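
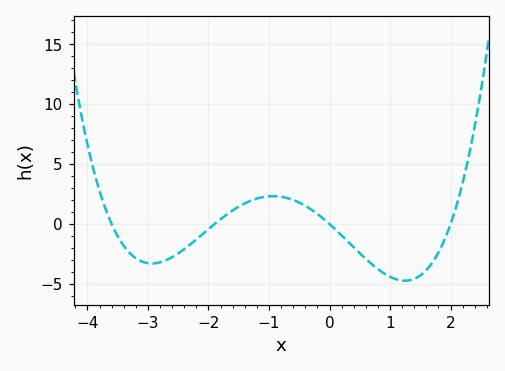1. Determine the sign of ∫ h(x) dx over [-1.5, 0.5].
positive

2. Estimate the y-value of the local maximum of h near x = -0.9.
2.33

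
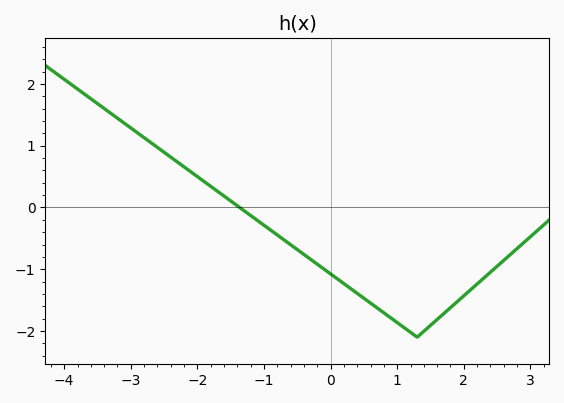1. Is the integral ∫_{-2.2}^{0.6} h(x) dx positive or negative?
negative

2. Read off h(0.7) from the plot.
-1.63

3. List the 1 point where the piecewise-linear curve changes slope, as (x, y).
(1.3, -2.1)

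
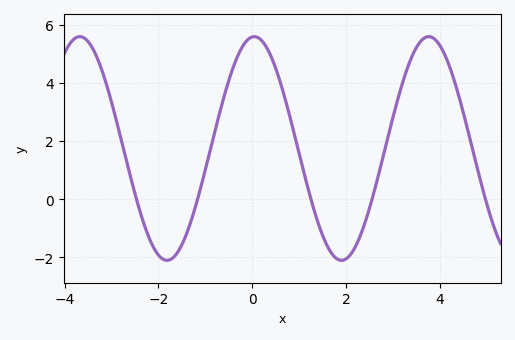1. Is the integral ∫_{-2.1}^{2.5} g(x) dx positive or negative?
positive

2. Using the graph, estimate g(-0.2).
5.29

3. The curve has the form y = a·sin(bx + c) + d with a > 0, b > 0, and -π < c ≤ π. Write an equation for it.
y = 3.85sin(1.69x + 1.5) + 1.75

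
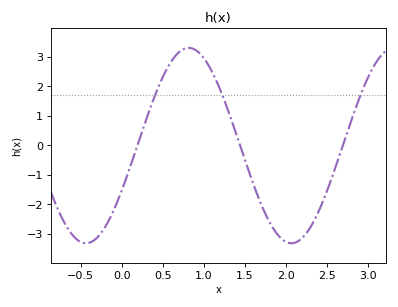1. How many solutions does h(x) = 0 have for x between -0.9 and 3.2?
3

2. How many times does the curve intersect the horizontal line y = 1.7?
3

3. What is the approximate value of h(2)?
-3.27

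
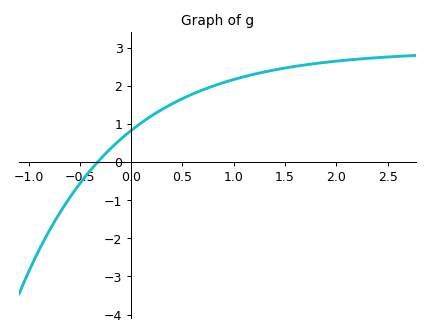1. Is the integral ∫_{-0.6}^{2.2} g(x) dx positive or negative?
positive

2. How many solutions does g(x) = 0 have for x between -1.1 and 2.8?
1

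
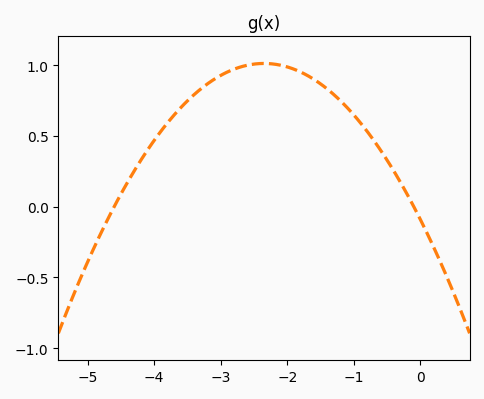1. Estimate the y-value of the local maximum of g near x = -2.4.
1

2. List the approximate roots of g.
-4.6, -0.1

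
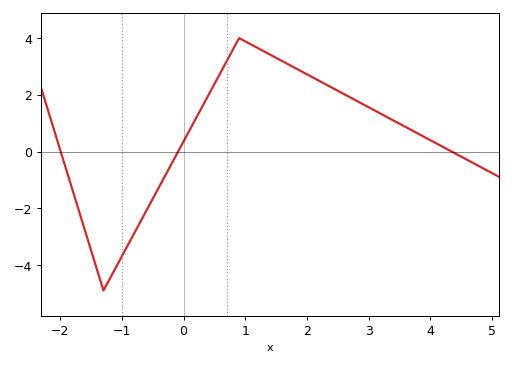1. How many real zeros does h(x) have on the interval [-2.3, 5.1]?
3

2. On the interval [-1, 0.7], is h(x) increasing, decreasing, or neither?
increasing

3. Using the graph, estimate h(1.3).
3.54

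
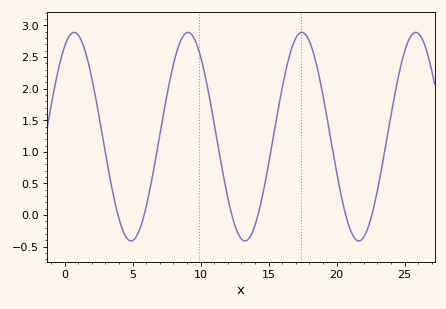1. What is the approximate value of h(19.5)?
1.29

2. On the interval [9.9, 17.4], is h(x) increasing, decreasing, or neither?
neither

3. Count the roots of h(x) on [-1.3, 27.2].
6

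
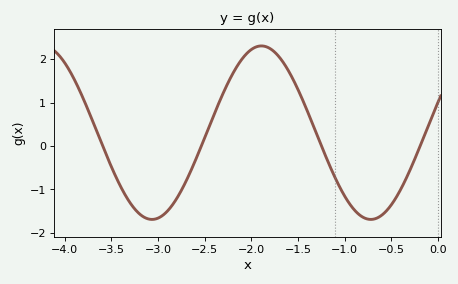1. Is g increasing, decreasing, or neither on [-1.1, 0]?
neither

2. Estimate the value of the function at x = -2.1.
2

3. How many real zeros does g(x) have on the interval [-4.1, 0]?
4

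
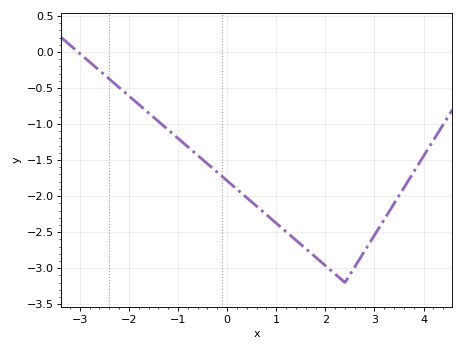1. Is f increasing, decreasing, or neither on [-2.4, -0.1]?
decreasing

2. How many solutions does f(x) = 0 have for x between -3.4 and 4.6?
1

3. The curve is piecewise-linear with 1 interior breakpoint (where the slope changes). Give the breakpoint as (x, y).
(2.4, -3.2)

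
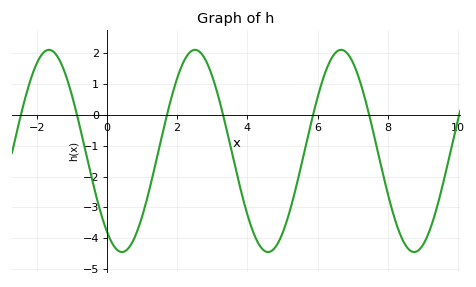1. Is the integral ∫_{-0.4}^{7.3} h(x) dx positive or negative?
negative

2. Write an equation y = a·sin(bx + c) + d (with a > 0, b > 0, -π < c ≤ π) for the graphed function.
y = 3.28sin(1.51x - 2.22) - 1.17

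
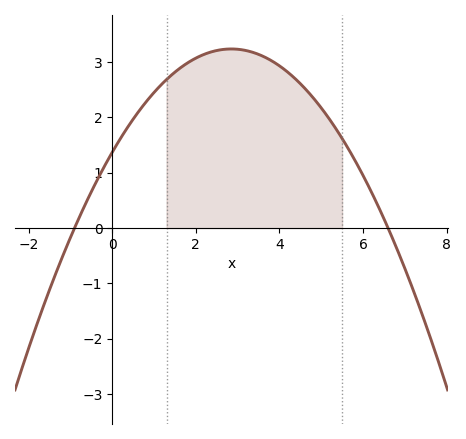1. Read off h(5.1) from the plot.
2.07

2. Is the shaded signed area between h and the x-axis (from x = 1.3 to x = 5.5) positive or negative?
positive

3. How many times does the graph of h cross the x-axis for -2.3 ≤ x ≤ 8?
2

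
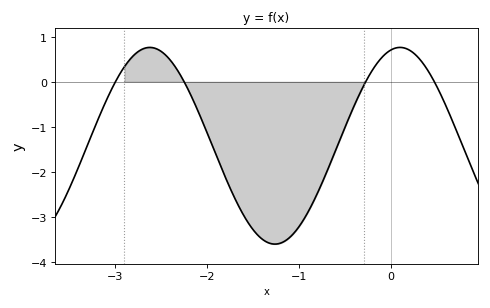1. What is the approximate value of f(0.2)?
0.697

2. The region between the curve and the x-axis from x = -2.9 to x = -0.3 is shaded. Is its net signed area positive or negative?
negative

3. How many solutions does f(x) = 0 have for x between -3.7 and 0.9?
4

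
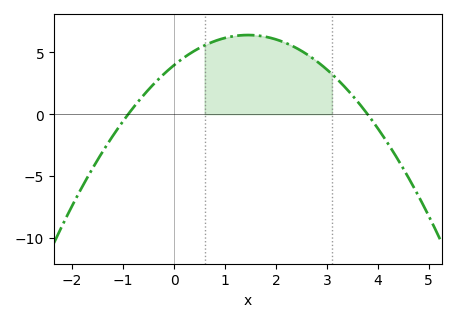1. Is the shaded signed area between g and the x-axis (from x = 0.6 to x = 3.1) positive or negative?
positive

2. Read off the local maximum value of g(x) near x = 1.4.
6.4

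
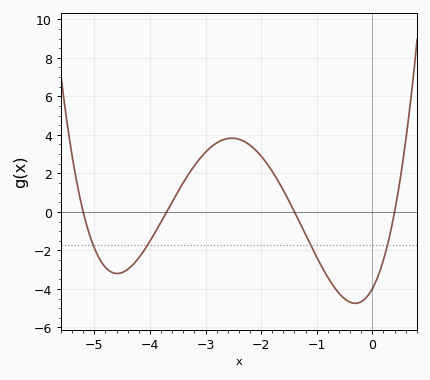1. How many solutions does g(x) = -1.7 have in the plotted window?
4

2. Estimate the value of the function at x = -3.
3.1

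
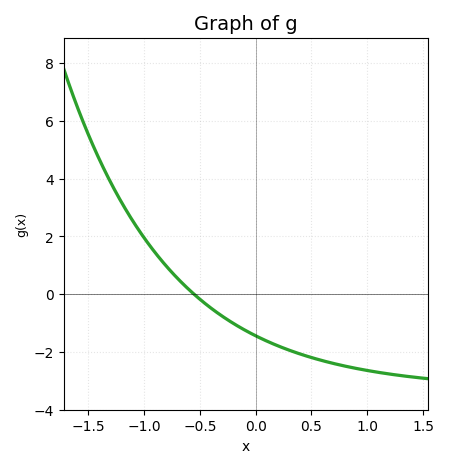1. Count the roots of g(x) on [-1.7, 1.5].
1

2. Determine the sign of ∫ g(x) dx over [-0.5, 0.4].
negative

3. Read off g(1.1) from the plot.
-2.8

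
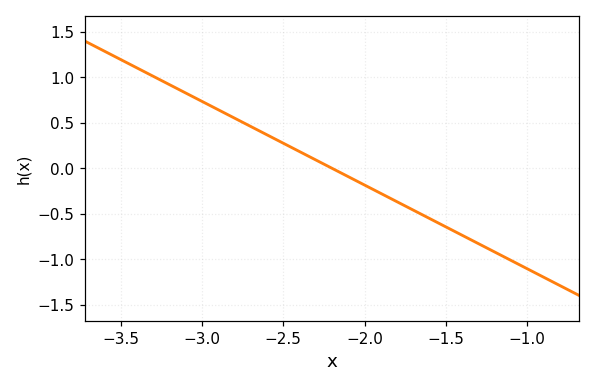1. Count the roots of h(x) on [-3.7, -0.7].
1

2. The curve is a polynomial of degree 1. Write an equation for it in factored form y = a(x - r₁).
y = -0.92(x + 2.2)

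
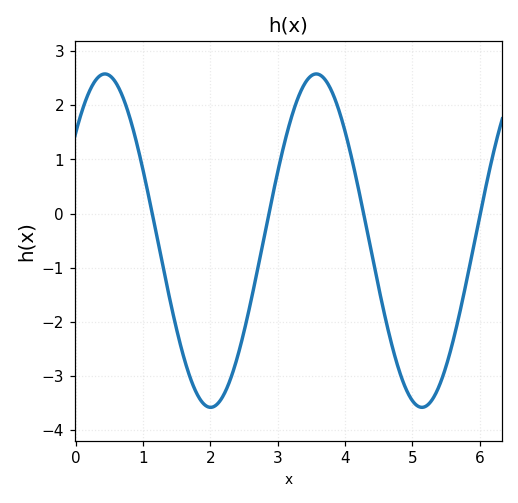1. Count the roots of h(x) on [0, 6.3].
4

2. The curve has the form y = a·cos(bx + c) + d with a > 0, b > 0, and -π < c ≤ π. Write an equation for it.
y = 3.08cos(2x - 0.86) - 0.5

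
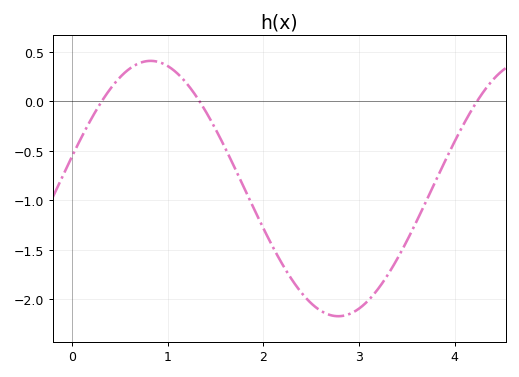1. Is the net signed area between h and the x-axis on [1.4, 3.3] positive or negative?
negative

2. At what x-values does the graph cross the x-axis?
0.307, 1.33, 4.23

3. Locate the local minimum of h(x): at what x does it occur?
2.78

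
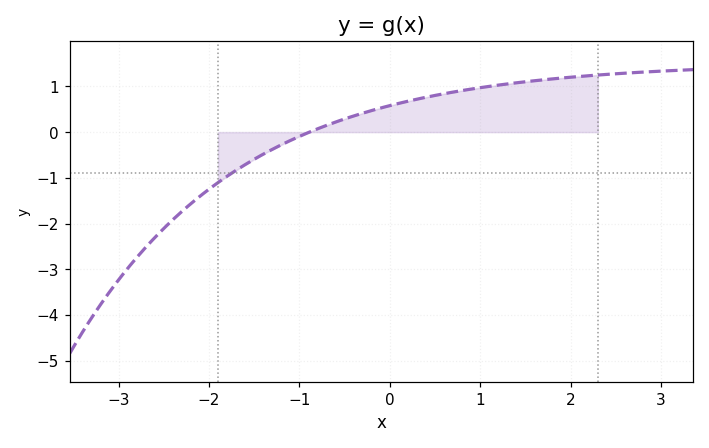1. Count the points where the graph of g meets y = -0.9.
1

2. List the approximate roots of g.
-0.9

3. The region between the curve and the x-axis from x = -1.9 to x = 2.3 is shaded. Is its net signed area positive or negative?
positive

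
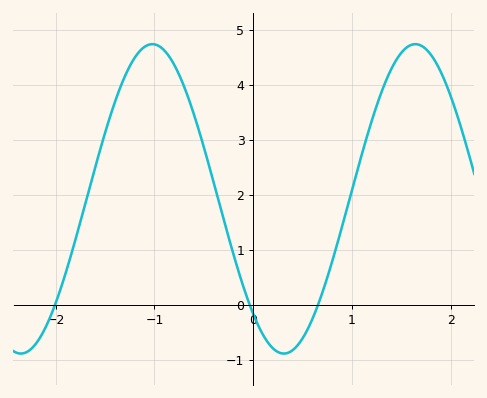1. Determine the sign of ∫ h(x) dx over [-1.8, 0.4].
positive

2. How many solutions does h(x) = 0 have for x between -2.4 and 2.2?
3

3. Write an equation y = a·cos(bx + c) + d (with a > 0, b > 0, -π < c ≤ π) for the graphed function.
y = 2.81cos(2.4x + 2.4) + 1.93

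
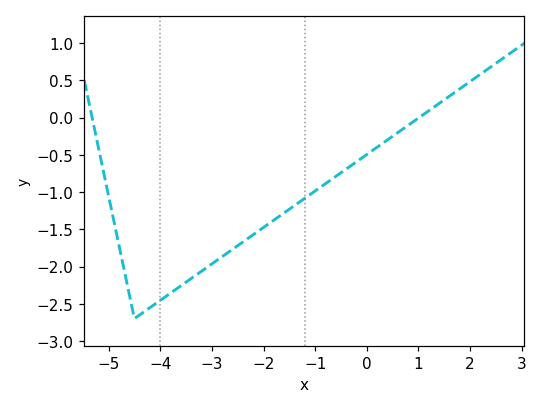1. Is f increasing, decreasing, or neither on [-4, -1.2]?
increasing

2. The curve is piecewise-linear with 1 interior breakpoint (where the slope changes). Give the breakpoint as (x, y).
(-4.5, -2.7)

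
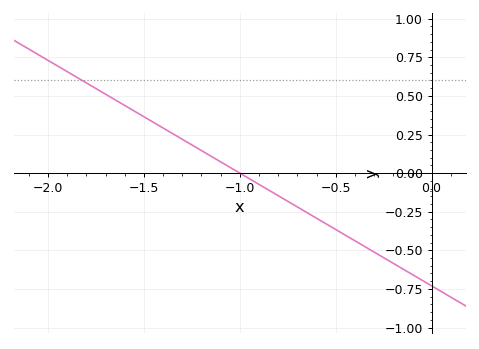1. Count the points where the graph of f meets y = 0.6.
1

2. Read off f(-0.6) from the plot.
-0.292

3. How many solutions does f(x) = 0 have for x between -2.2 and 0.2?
1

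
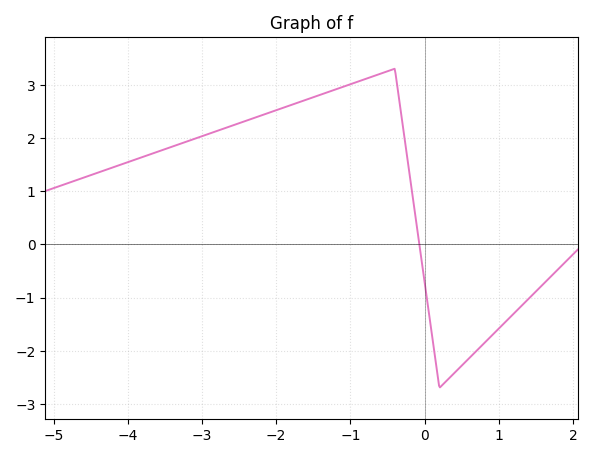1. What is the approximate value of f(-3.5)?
1.79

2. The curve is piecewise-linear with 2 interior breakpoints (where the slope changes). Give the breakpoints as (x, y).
(-0.4, 3.3); (0.2, -2.7)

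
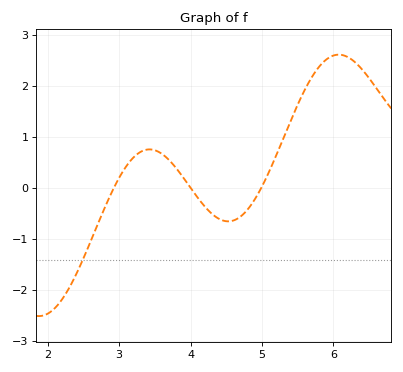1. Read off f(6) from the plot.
2.6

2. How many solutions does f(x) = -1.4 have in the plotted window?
1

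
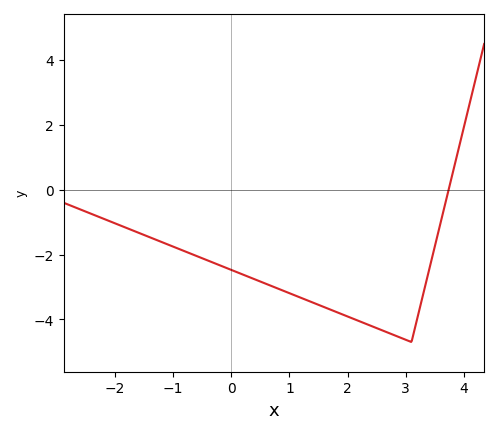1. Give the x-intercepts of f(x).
3.74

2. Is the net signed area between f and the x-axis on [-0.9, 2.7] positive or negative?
negative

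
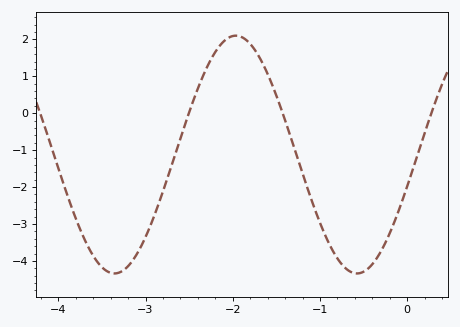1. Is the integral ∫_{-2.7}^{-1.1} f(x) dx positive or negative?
positive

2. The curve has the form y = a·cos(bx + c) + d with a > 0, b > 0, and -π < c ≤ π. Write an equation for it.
y = 3.22cos(2.3x - 1.8) - 1.12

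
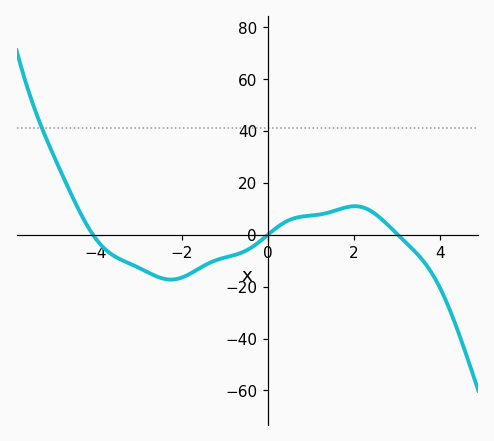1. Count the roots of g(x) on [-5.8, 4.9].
3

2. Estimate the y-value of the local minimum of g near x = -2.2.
-17.3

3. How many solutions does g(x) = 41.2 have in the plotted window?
1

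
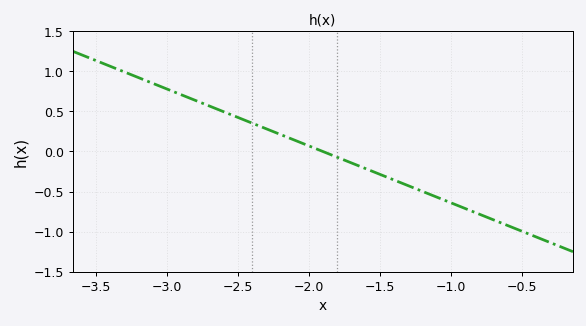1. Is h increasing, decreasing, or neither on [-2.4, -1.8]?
decreasing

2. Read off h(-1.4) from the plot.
-0.355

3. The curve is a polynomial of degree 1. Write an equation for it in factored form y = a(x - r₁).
y = -0.71(x + 1.9)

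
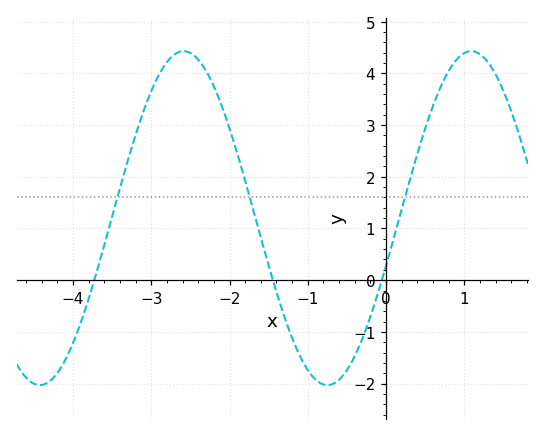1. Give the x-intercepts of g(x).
-3.7, -1.4, -0.1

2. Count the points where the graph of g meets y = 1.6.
3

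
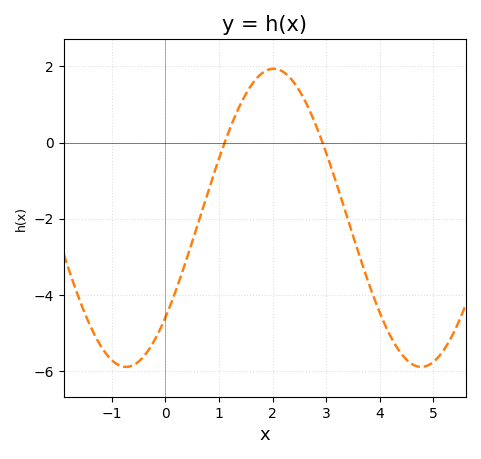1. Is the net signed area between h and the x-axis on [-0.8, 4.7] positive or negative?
negative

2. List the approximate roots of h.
1.11, 2.93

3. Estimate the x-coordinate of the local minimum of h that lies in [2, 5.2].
4.78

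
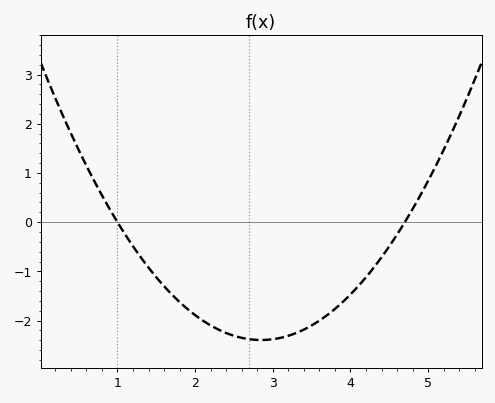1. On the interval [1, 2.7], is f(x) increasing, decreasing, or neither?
decreasing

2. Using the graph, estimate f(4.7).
0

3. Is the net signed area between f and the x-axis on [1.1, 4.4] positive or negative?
negative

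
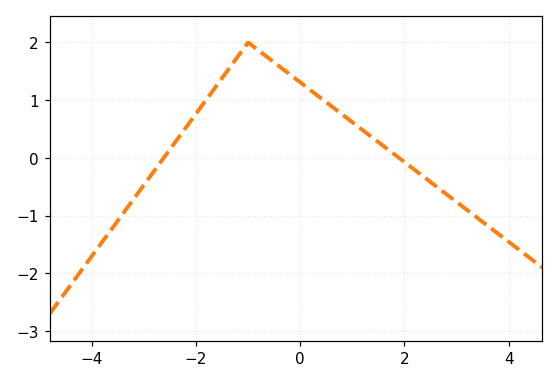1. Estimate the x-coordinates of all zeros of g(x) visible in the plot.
-2.62, 1.89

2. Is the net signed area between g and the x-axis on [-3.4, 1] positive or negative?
positive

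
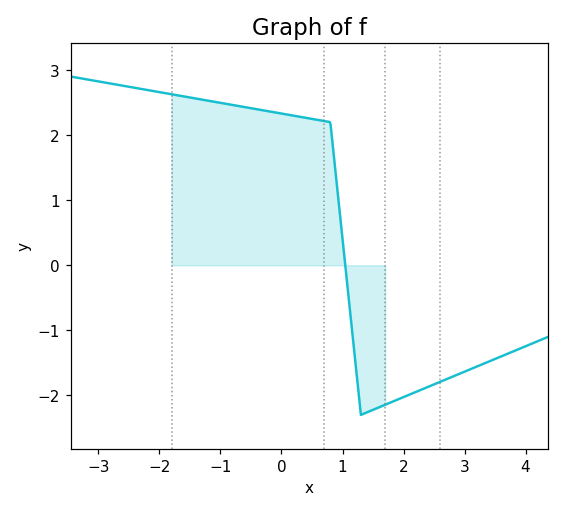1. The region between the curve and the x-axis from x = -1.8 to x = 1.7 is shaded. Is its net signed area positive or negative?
positive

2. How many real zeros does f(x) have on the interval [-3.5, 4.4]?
1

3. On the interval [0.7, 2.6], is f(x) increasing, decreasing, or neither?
neither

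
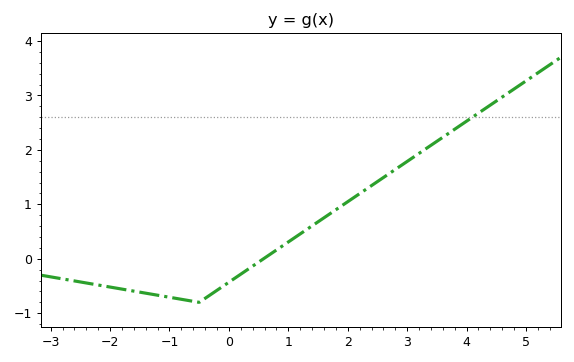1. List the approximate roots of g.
0.6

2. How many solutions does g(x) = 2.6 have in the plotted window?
1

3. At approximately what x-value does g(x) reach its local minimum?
-0.6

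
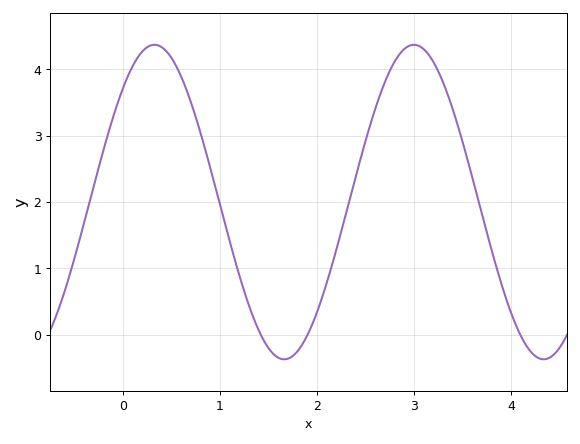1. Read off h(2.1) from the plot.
0.768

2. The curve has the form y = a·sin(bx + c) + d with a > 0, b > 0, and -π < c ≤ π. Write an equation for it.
y = 2.37sin(2.35x + 0.802) + 2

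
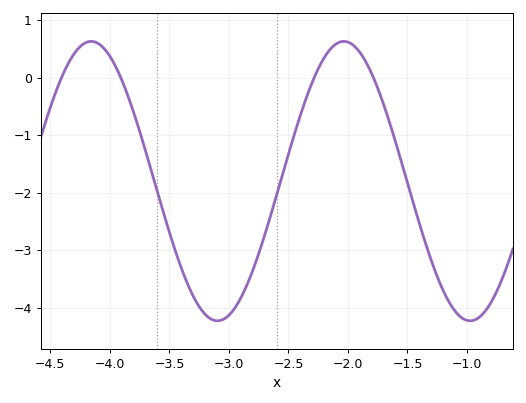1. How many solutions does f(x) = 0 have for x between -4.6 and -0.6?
4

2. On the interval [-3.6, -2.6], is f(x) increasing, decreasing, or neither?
neither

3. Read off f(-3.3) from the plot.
-3.8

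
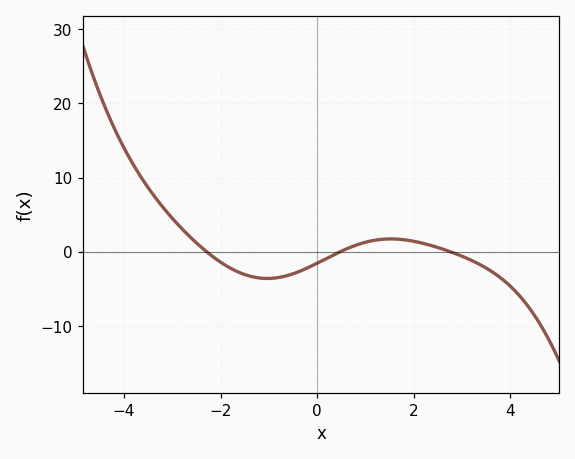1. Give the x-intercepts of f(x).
-2.2, 0.4, 2.8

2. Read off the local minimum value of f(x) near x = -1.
-4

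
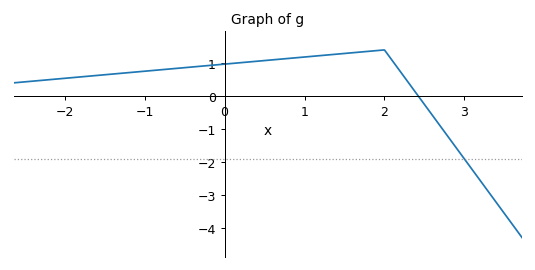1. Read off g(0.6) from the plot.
1.1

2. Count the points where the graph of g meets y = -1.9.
1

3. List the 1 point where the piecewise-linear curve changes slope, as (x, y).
(2, 1.4)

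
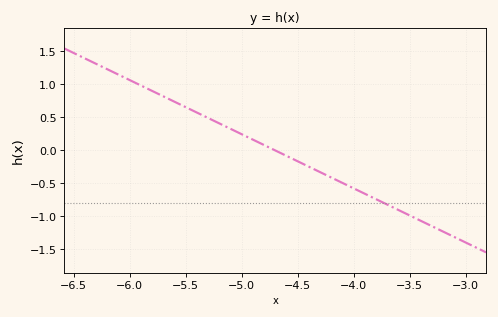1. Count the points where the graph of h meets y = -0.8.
1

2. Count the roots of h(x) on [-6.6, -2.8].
1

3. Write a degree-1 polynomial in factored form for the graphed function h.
y = -0.82(x + 4.7)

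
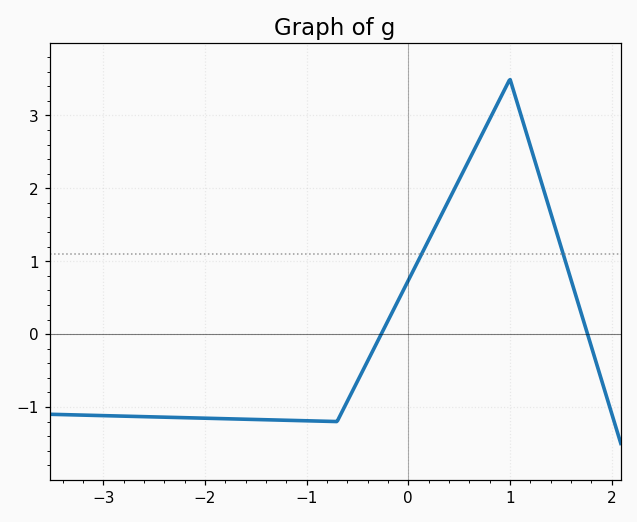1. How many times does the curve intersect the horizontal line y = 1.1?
2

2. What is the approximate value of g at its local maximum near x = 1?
3.5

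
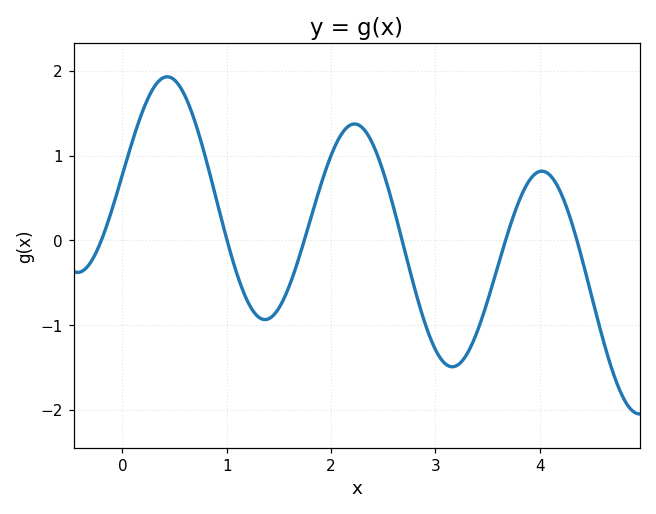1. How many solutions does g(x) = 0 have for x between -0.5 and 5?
6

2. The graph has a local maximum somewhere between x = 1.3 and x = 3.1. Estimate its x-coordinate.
2.2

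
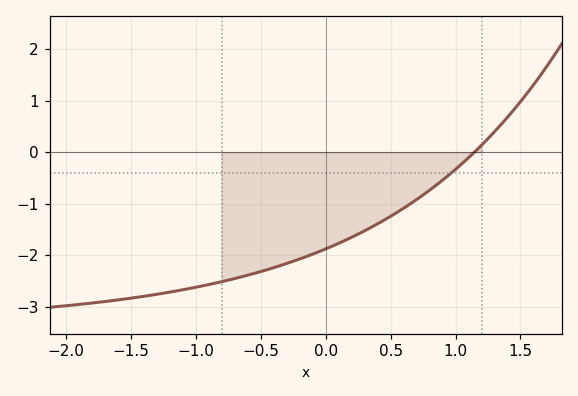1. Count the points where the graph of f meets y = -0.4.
1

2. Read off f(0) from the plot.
-1.9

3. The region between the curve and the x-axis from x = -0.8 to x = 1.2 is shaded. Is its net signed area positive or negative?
negative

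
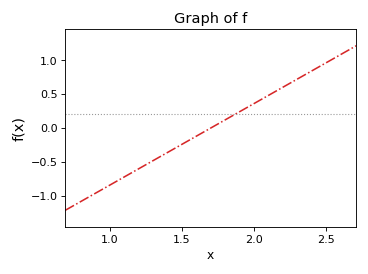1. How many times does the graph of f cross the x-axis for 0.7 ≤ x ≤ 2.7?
1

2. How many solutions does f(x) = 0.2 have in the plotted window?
1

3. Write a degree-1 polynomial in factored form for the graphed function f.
y = 1.2(x - 1.7)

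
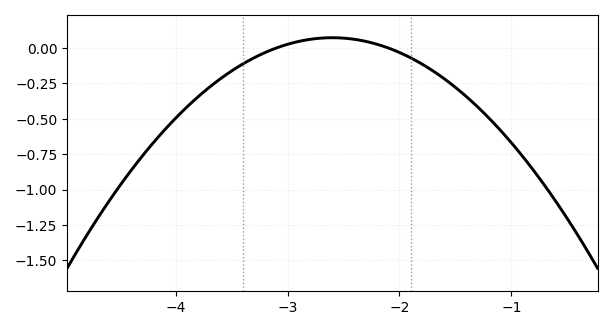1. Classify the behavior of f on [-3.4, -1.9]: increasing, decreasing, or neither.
neither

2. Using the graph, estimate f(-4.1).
-0.58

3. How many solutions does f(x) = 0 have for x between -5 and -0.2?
2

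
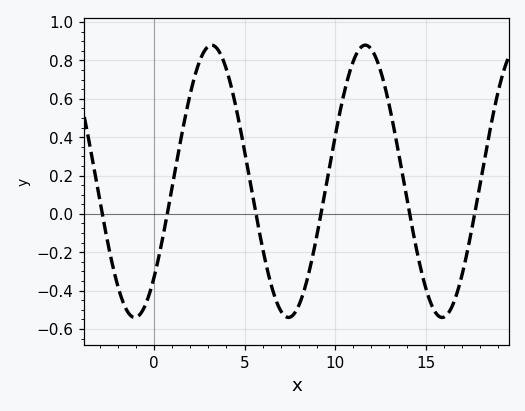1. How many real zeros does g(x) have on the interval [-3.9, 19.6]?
6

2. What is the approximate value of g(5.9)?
-0.134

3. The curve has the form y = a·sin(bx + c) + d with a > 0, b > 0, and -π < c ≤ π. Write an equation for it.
y = 0.71sin(0.74x - 0.782) + 0.17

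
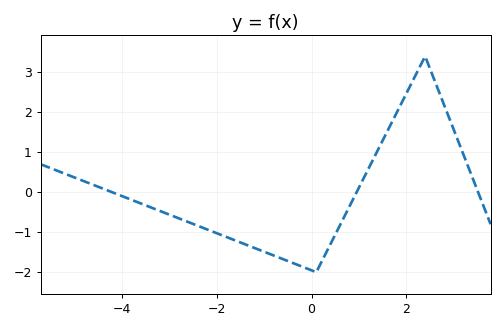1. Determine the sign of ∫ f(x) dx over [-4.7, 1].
negative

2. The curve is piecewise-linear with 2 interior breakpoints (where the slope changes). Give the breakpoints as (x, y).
(0.1, -2); (2.4, 3.4)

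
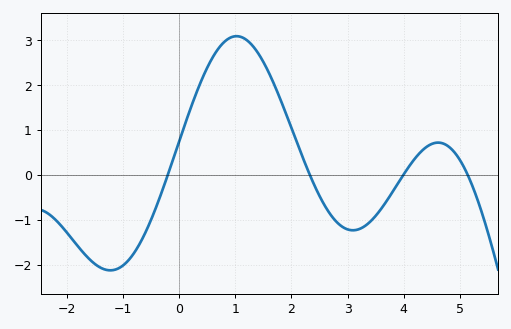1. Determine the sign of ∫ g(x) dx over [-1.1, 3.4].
positive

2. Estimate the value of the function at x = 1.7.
2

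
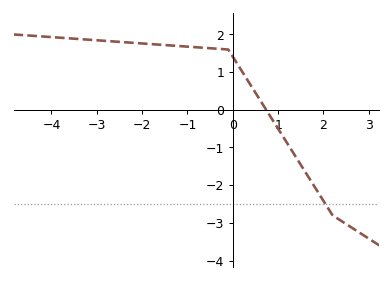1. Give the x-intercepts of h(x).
0.736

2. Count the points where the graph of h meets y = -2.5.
1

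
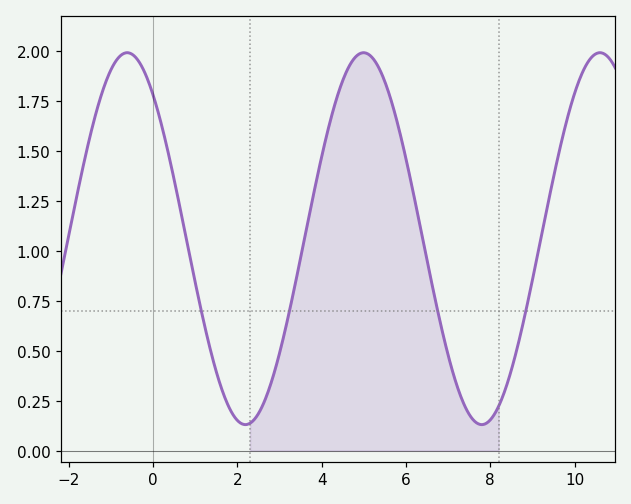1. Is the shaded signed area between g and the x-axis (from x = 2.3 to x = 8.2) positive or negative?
positive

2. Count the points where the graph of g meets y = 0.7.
4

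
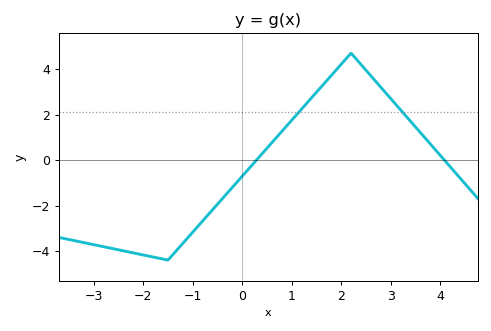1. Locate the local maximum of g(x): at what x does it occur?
2.2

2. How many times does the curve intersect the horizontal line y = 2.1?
2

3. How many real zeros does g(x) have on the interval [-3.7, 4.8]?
2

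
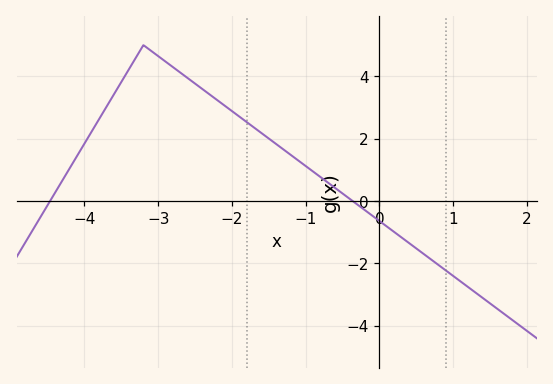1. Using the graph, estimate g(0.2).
-1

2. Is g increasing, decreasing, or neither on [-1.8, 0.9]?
decreasing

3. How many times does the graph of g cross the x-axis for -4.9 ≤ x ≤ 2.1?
2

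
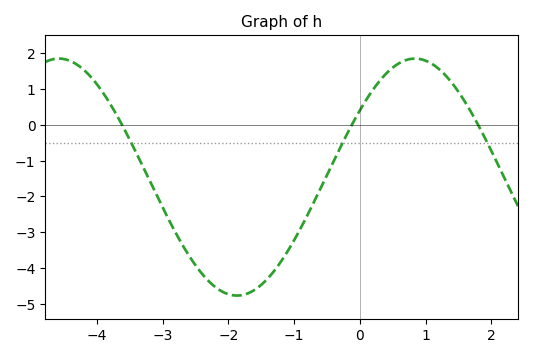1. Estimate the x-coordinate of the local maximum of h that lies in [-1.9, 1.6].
0.837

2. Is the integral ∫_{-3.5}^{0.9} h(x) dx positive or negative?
negative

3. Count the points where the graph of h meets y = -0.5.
3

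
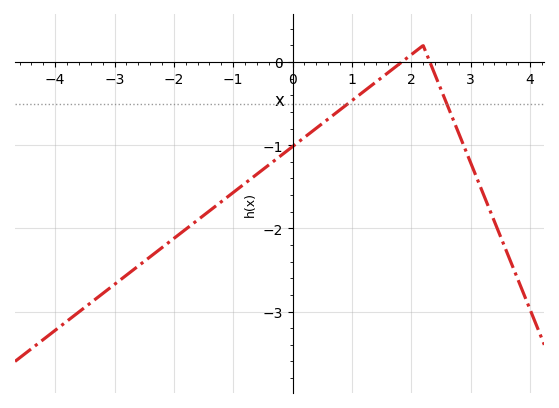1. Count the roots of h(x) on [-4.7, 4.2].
2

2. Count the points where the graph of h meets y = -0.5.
2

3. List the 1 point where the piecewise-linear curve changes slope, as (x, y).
(2.2, 0.2)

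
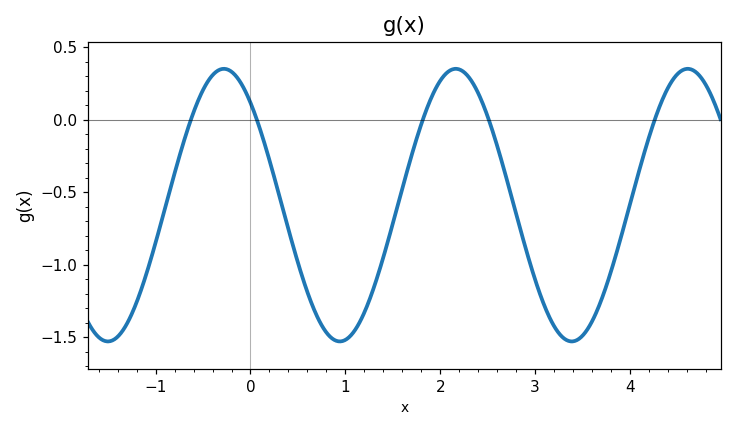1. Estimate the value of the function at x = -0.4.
0.306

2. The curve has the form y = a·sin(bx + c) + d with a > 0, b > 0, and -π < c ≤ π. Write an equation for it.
y = 0.94sin(2.57x + 2.29) - 0.59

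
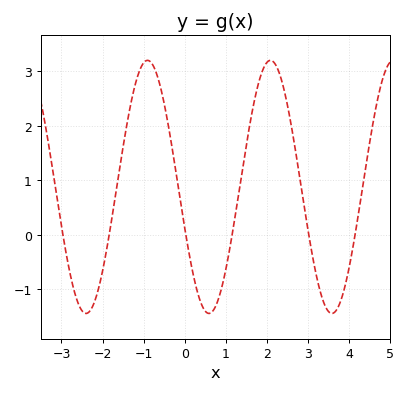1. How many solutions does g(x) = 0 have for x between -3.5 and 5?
6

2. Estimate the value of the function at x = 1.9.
3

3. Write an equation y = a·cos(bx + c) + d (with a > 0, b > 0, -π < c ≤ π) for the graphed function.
y = 2.32cos(2.1x + 1.9) + 0.88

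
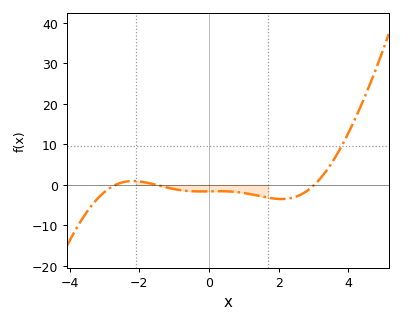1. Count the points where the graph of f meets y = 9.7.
1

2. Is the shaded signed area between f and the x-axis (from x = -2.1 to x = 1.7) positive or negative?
negative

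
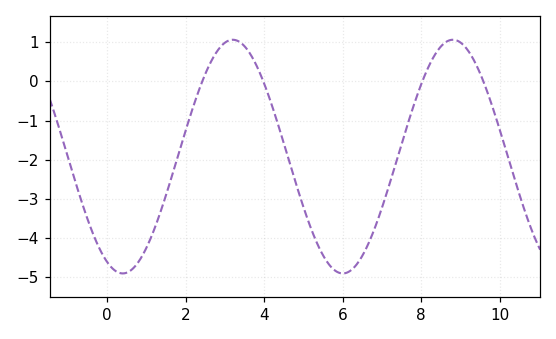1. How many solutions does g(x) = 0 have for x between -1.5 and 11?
4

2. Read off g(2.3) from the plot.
-0.328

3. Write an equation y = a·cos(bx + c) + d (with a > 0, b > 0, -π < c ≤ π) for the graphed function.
y = 2.98cos(1.12x + 2.7) - 1.92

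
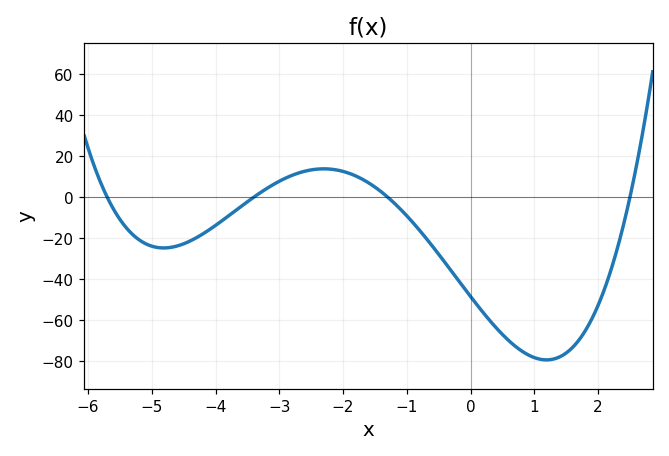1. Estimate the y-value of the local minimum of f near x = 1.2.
-80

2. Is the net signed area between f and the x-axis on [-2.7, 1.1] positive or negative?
negative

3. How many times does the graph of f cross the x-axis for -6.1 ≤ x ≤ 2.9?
4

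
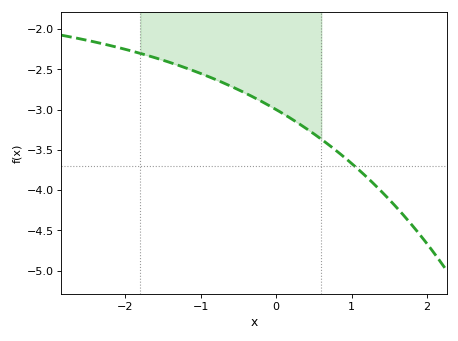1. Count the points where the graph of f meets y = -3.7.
1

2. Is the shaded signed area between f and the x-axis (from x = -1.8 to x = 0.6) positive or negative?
negative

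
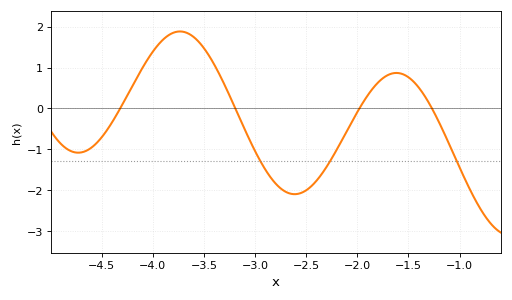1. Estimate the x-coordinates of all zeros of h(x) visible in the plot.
-4.3, -3.2, -2, -1.3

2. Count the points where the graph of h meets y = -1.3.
3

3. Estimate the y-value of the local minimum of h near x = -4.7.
-1.1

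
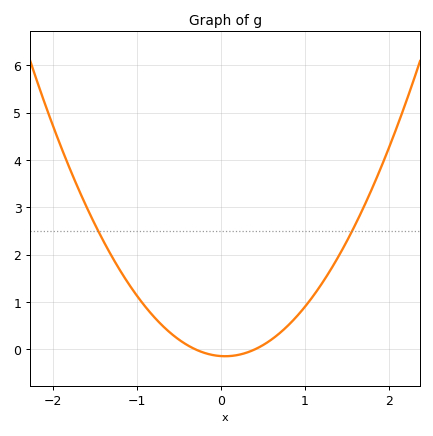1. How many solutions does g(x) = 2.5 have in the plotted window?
2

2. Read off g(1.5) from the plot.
2.3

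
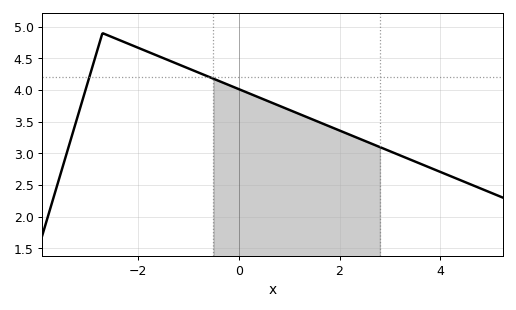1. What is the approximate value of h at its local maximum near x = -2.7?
4.9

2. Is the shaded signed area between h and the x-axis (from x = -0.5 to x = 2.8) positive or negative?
positive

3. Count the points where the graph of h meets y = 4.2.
2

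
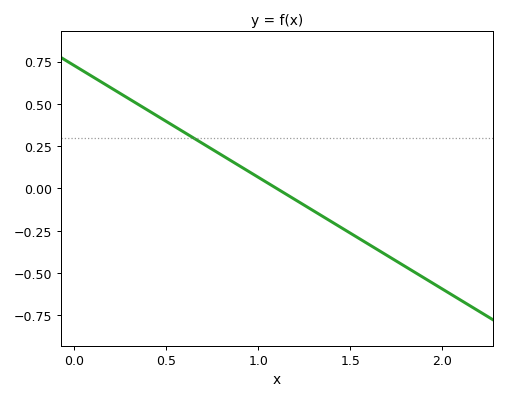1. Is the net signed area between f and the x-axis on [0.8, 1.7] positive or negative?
negative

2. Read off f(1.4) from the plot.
-0.198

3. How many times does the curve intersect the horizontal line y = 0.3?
1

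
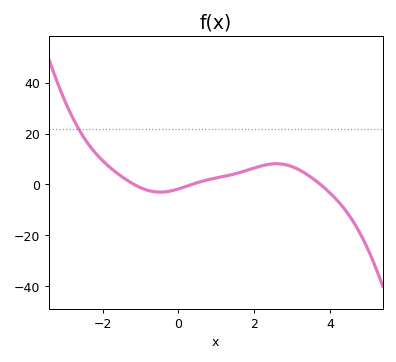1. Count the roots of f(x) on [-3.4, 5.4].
3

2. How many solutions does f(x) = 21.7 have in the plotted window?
1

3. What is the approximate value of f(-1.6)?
4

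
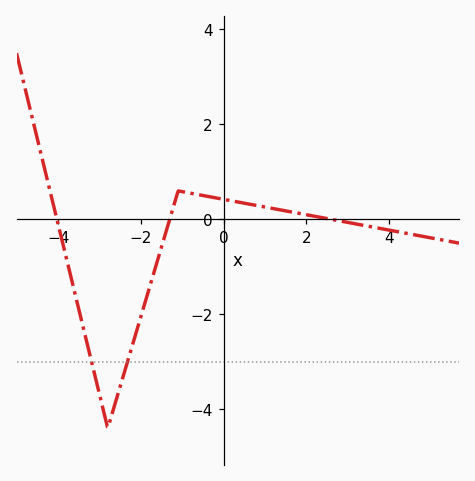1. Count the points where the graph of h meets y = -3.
2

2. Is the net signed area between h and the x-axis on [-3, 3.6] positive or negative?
negative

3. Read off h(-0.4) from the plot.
0.4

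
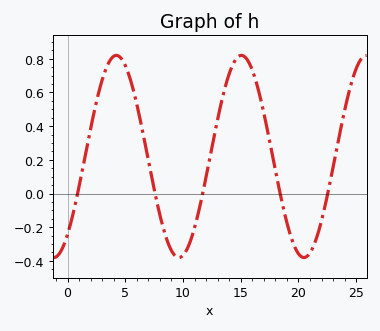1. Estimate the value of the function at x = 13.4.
0.56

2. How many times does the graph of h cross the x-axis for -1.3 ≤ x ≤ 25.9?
5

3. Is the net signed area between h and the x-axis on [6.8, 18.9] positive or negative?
positive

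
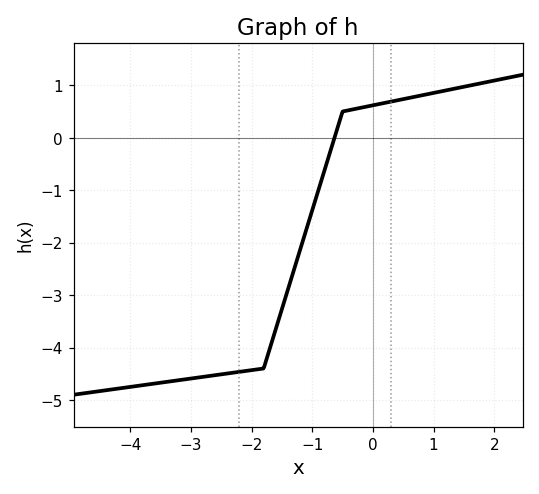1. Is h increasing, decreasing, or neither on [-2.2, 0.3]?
increasing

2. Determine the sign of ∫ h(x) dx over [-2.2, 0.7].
negative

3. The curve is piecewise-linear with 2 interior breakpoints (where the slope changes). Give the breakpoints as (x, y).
(-1.8, -4.4); (-0.5, 0.5)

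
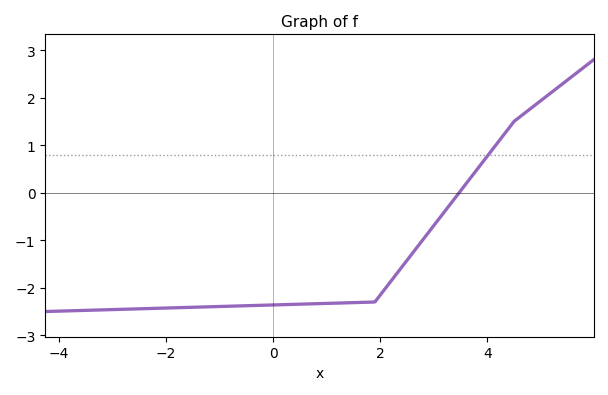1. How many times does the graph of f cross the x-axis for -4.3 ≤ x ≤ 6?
1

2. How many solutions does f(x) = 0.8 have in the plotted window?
1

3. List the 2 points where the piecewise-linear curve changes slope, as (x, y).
(1.9, -2.3); (4.5, 1.5)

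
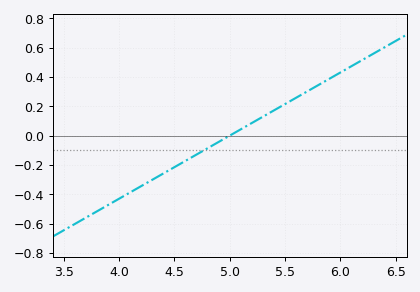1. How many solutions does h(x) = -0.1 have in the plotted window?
1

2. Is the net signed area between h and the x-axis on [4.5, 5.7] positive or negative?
positive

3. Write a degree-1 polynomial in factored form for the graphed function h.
y = 0.43(x - 5)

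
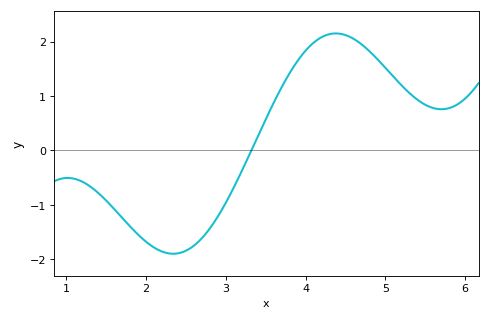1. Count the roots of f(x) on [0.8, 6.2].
1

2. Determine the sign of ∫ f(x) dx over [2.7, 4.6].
positive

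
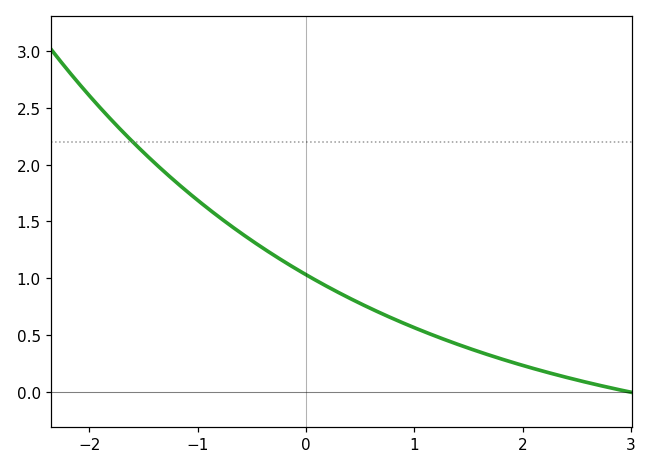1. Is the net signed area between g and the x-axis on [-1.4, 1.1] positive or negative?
positive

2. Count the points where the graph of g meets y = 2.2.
1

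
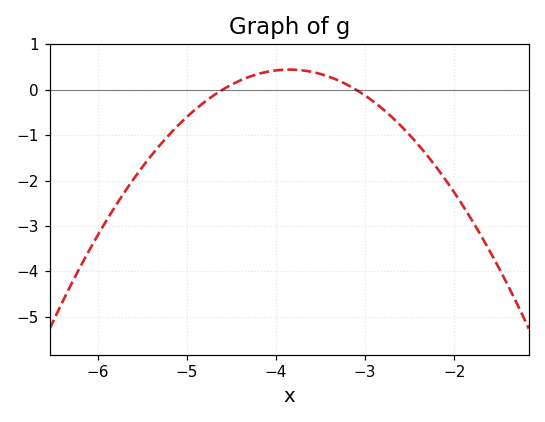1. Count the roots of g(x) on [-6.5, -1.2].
2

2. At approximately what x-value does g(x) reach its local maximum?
-3.85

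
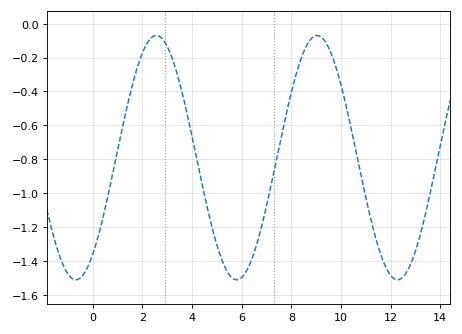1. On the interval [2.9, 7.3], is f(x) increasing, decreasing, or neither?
neither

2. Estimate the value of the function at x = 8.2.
-0.3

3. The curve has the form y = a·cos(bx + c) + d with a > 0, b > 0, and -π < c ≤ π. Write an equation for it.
y = 0.72cos(0.97x - 2.5) - 0.79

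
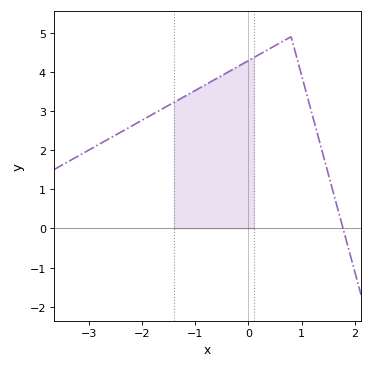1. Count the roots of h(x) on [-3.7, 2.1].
1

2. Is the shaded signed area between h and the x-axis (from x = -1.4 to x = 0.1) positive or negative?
positive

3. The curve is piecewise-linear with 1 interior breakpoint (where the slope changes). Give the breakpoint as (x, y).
(0.8, 4.9)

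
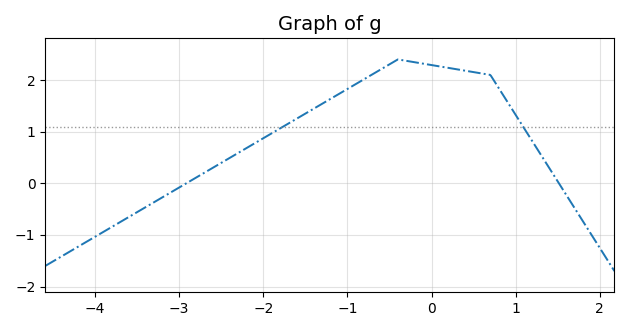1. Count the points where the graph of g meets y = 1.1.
2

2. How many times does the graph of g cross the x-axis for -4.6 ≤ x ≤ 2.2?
2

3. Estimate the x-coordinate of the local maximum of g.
-0.4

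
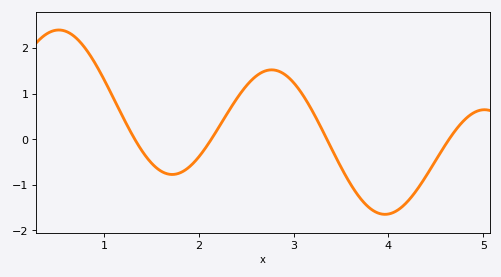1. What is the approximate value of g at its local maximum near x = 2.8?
1.52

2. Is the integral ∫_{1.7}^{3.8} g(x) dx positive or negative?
positive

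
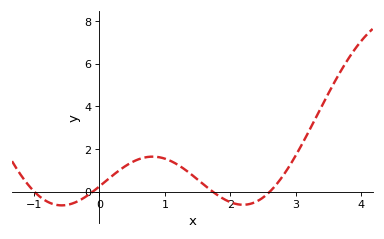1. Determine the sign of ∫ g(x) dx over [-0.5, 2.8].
positive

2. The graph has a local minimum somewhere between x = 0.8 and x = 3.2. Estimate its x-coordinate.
2.2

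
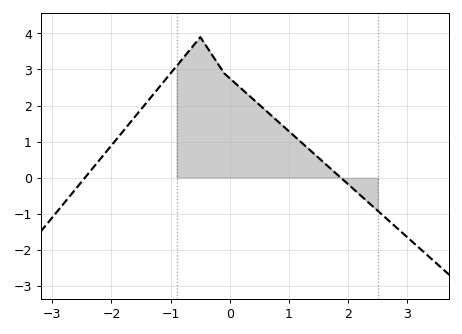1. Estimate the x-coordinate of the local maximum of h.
-0.5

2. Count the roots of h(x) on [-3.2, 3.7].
2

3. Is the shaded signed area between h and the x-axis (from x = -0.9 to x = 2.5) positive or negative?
positive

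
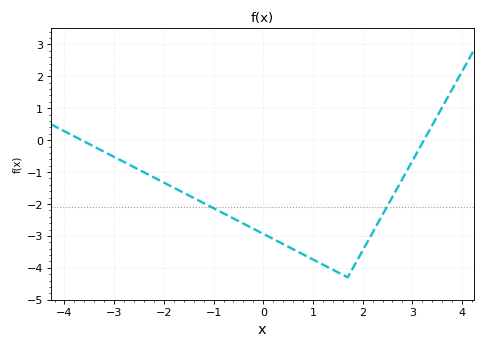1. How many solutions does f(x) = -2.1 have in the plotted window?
2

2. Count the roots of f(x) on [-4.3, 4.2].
2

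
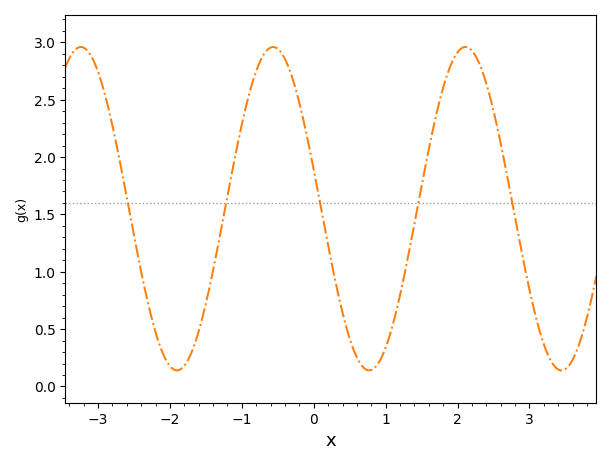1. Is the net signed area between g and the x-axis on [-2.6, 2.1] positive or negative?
positive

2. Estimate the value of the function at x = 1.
0.339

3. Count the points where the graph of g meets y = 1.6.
5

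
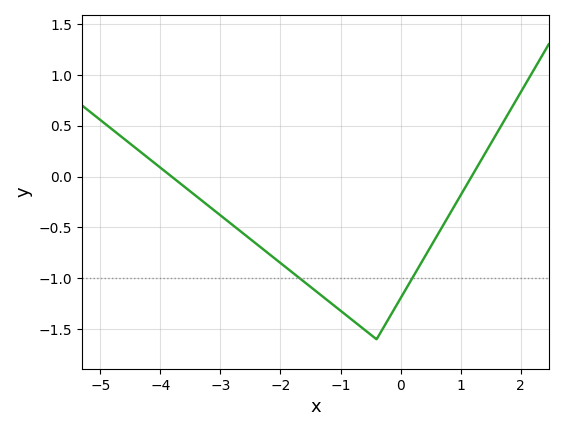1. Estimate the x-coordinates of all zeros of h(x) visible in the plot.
-3.8, 1.2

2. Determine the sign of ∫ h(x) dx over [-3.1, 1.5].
negative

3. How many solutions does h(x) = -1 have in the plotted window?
2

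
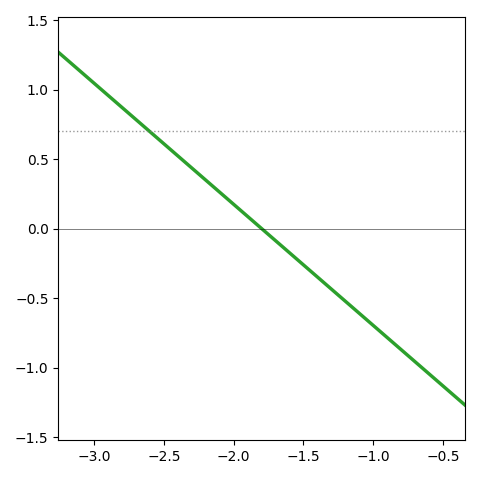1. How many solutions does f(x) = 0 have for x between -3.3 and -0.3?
1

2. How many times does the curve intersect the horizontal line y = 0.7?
1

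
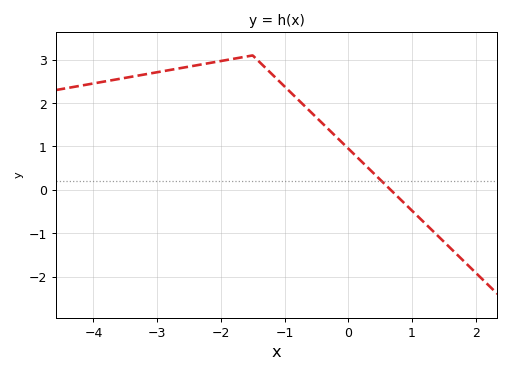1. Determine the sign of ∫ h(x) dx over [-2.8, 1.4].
positive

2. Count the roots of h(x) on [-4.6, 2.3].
1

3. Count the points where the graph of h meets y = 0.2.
1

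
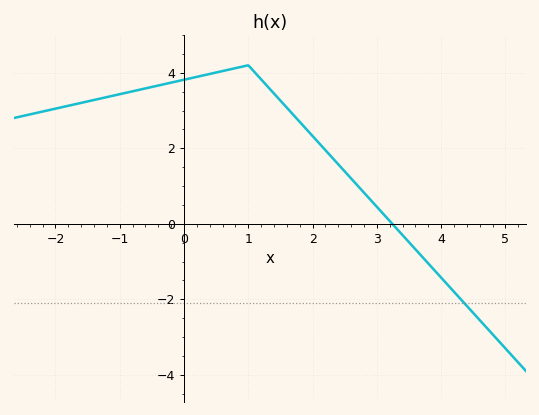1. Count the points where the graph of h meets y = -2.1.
1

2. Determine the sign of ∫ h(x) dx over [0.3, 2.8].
positive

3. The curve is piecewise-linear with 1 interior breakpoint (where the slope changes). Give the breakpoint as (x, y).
(1, 4.2)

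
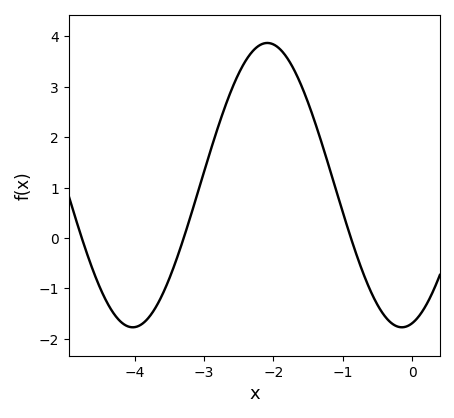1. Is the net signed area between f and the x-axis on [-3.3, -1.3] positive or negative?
positive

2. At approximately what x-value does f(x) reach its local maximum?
-2.09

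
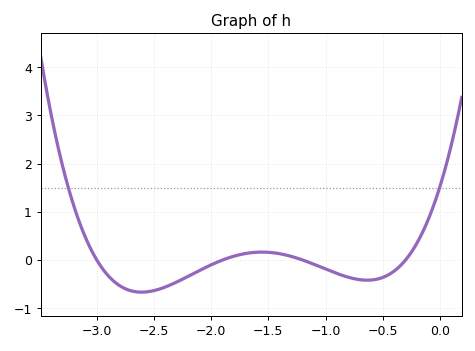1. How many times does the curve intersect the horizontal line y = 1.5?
2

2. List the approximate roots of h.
-3, -1.9, -1.2, -0.3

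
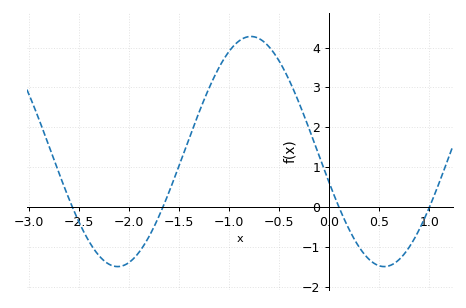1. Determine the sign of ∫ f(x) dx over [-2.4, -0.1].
positive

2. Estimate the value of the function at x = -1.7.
-0.241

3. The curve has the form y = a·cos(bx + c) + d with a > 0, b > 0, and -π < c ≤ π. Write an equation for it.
y = 2.89cos(2.36x + 1.84) + 1.39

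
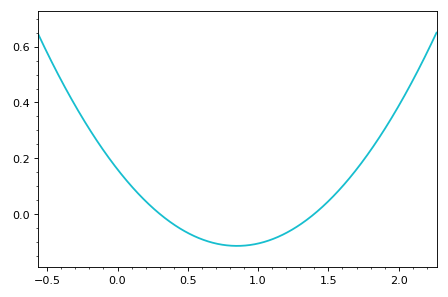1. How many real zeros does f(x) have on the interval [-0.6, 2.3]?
2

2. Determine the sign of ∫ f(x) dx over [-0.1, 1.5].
negative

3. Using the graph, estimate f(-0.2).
0.304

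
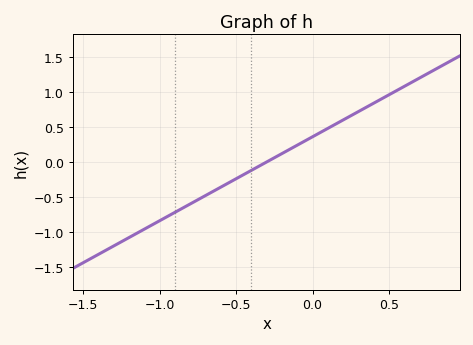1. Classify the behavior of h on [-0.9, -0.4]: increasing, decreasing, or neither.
increasing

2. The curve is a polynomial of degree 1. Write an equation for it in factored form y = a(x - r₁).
y = 1.2(x + 0.3)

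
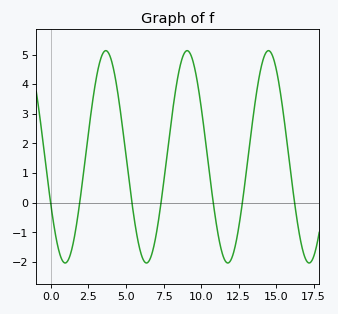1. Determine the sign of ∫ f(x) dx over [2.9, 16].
positive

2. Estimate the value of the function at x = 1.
-2.02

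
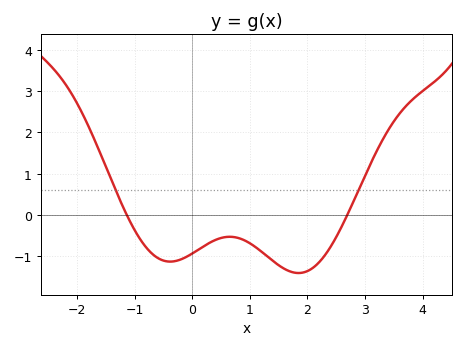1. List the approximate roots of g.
-1.1, 2.7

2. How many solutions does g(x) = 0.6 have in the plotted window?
2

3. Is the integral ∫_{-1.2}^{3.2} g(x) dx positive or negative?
negative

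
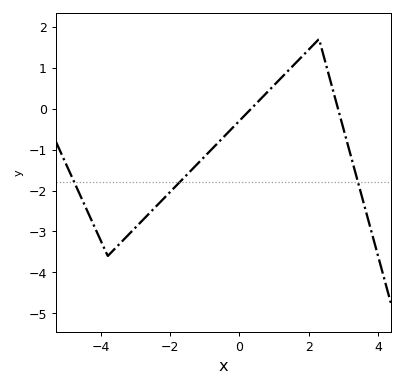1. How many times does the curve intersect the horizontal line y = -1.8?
3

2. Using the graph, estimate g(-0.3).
-0.559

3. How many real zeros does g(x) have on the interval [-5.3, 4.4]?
2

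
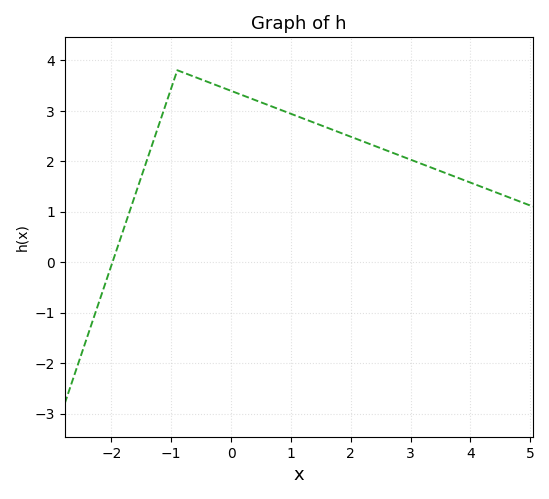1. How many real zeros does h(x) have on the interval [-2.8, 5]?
1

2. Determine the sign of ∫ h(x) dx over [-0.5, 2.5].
positive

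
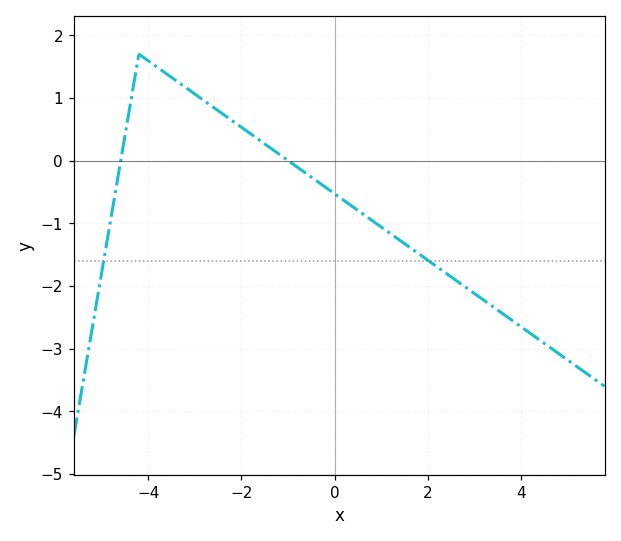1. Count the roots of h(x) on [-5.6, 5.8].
2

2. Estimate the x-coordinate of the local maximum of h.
-4.2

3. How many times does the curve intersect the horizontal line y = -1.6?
2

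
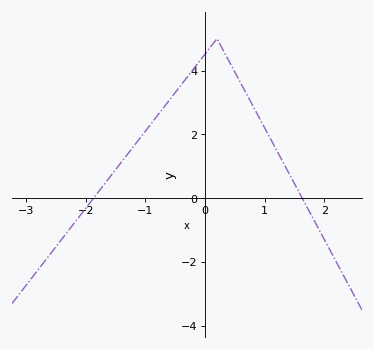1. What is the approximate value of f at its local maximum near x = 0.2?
5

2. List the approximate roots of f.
-1.87, 1.63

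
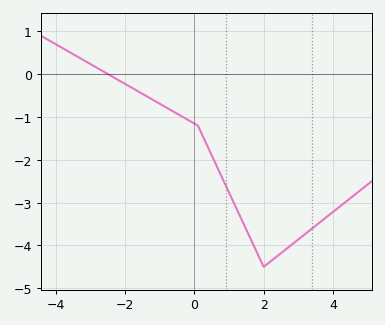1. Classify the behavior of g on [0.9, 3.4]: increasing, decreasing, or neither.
neither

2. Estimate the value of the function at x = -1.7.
-0.367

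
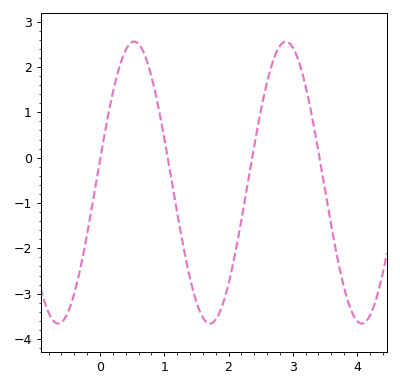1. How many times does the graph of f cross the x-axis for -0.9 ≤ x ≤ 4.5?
4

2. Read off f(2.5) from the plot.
1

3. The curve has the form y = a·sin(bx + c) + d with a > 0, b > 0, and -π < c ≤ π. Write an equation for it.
y = 3.11sin(2.7x + 0.16) - 0.55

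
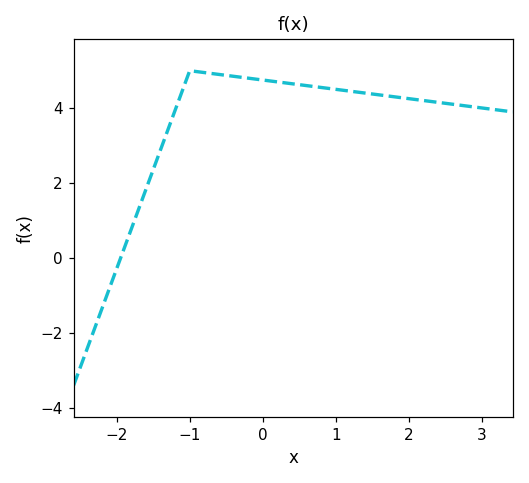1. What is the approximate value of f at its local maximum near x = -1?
5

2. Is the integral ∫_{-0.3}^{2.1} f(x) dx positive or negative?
positive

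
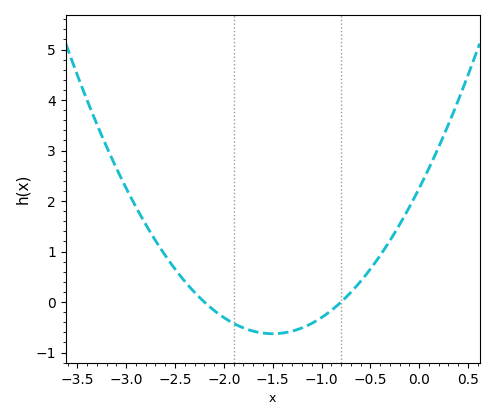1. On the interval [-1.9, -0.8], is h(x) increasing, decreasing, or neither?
neither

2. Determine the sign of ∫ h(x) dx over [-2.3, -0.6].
negative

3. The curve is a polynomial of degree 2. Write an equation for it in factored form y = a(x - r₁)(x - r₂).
y = 1.28(x + 2.2)(x + 0.8)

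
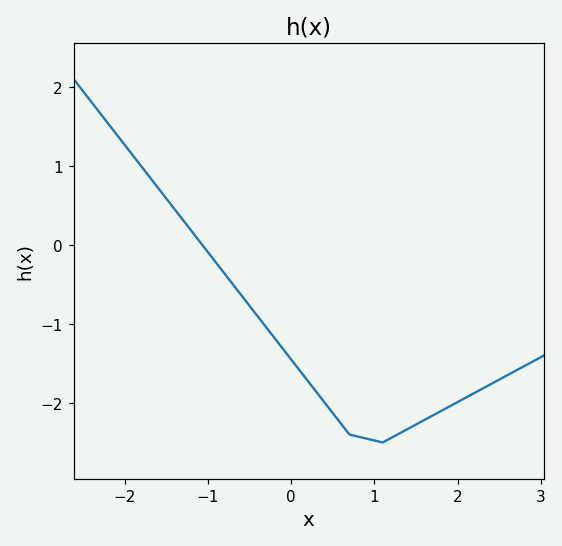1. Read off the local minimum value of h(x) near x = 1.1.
-2.5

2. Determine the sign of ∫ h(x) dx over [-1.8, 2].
negative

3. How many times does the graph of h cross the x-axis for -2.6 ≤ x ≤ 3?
1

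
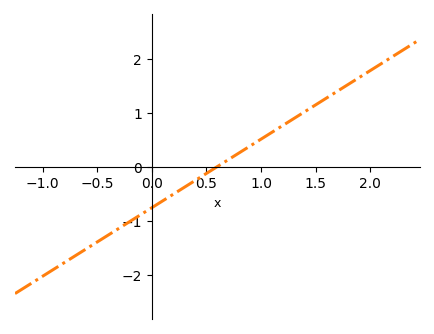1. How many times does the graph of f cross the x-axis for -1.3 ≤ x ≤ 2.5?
1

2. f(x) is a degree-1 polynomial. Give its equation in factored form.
y = 1.27(x - 0.6)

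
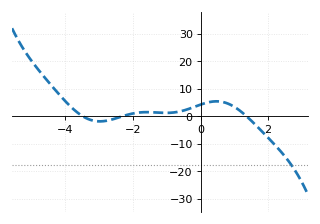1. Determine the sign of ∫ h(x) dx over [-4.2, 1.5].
positive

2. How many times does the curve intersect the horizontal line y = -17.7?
1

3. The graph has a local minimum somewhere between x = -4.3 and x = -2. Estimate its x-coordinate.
-2.98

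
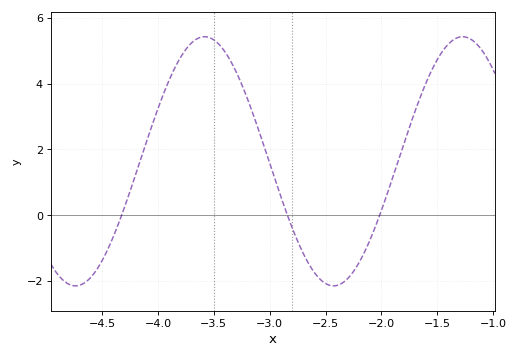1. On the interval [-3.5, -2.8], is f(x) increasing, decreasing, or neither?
decreasing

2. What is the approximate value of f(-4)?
3.2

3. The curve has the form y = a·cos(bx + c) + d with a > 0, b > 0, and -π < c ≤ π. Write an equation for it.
y = 3.78cos(2.7x - 2.8) + 1.64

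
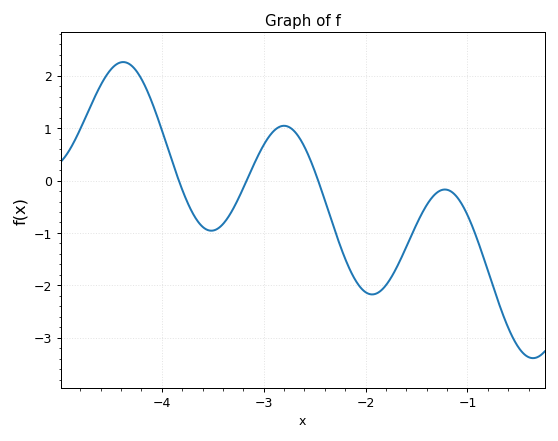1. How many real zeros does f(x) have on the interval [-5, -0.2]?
3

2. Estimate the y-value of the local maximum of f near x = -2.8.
1.04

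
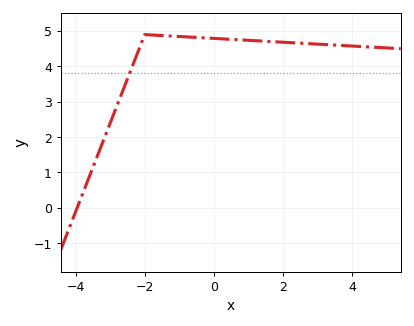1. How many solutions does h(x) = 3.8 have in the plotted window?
1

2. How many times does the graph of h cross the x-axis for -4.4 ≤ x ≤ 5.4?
1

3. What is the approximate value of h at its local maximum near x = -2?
4.9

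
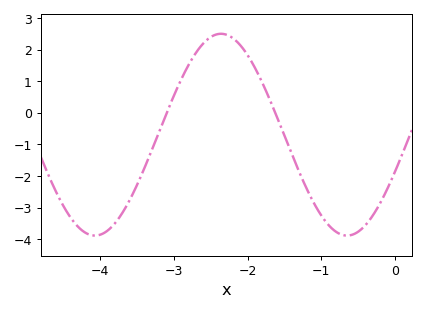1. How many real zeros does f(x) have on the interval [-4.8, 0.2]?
2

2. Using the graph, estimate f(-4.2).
-3.8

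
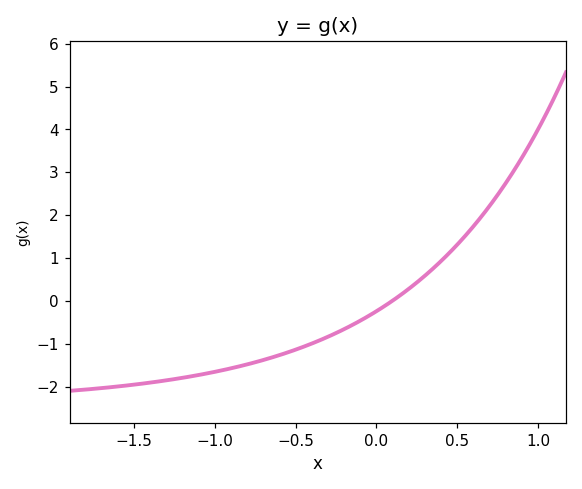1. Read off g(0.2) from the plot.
0.282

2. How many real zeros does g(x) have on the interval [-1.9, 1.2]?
1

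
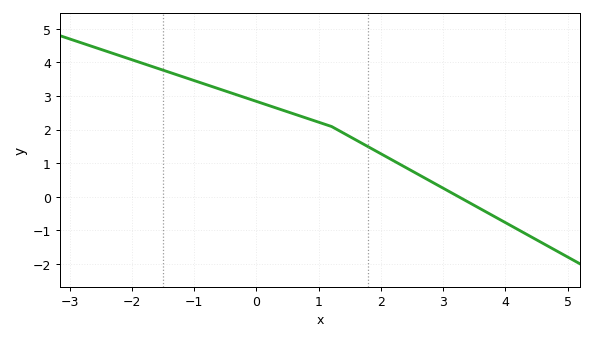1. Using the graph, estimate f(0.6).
2.47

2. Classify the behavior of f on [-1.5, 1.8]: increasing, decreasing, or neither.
decreasing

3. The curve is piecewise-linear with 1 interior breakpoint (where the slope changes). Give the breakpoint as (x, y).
(1.2, 2.1)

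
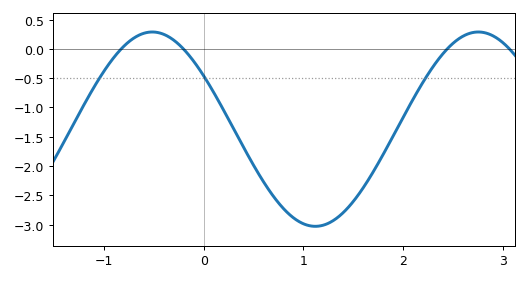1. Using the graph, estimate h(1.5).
-2.6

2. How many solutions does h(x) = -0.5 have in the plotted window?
3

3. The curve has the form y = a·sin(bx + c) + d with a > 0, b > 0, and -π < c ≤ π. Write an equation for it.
y = 1.66sin(1.9x + 2.6) - 1.37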